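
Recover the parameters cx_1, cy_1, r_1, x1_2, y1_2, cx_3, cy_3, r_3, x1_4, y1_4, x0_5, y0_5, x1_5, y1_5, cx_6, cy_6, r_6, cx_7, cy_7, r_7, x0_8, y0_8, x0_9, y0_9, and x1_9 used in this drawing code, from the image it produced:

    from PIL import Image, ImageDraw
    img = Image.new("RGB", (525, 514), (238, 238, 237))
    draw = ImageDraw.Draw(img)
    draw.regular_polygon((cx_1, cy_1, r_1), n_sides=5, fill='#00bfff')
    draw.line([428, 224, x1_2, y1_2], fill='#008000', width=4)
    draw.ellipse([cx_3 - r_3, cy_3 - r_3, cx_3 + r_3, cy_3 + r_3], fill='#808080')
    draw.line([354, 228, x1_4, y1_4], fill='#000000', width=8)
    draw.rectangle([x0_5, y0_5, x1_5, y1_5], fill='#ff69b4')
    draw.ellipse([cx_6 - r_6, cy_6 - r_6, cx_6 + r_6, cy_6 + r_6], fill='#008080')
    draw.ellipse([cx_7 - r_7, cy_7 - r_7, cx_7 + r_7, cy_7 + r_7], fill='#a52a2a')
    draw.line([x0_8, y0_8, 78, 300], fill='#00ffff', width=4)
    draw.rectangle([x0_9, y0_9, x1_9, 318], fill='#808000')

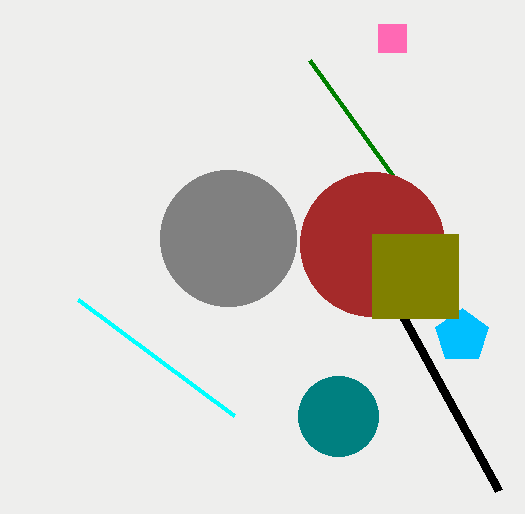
cx_1 = 462
cy_1 = 336
r_1 = 28
x1_2 = 310
y1_2 = 60
cx_3 = 228
cy_3 = 238
r_3 = 68
x1_4 = 498
y1_4 = 490
x0_5 = 378
y0_5 = 24
x1_5 = 406
y1_5 = 52
cx_6 = 338
cy_6 = 416
r_6 = 40
cx_7 = 372
cy_7 = 244
r_7 = 72
x0_8 = 234
y0_8 = 416
x0_9 = 372
y0_9 = 234
x1_9 = 458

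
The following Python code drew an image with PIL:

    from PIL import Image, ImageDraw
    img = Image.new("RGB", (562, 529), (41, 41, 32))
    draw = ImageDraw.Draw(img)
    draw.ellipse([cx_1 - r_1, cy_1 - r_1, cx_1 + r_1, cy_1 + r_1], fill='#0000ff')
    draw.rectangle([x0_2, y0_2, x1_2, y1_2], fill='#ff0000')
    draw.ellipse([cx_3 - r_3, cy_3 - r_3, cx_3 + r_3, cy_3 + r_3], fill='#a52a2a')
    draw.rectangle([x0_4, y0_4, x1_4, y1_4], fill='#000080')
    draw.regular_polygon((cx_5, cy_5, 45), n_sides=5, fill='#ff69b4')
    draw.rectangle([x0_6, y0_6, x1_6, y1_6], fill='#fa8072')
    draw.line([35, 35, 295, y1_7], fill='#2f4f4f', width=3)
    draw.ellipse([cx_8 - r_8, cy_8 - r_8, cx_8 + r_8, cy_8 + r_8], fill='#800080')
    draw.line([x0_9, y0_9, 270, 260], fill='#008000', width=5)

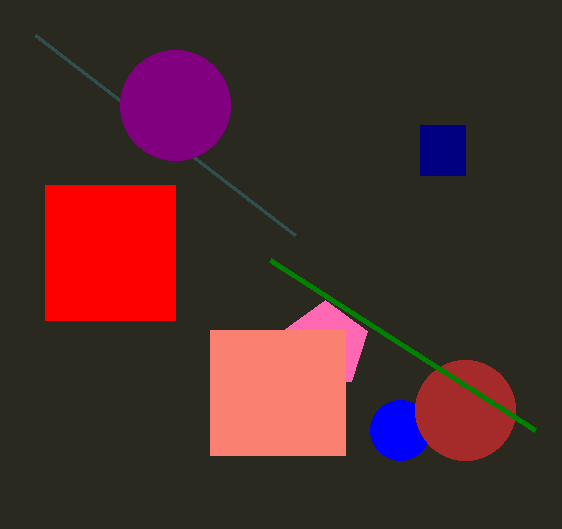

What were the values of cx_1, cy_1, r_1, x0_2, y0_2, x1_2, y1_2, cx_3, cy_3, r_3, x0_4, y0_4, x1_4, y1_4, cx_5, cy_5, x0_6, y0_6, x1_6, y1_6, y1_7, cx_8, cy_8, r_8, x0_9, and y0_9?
cx_1 = 400, cy_1 = 430, r_1 = 30, x0_2 = 45, y0_2 = 185, x1_2 = 175, y1_2 = 320, cx_3 = 465, cy_3 = 410, r_3 = 50, x0_4 = 420, y0_4 = 125, x1_4 = 465, y1_4 = 175, cx_5 = 325, cy_5 = 345, x0_6 = 210, y0_6 = 330, x1_6 = 345, y1_6 = 455, y1_7 = 235, cx_8 = 175, cy_8 = 105, r_8 = 55, x0_9 = 535, y0_9 = 430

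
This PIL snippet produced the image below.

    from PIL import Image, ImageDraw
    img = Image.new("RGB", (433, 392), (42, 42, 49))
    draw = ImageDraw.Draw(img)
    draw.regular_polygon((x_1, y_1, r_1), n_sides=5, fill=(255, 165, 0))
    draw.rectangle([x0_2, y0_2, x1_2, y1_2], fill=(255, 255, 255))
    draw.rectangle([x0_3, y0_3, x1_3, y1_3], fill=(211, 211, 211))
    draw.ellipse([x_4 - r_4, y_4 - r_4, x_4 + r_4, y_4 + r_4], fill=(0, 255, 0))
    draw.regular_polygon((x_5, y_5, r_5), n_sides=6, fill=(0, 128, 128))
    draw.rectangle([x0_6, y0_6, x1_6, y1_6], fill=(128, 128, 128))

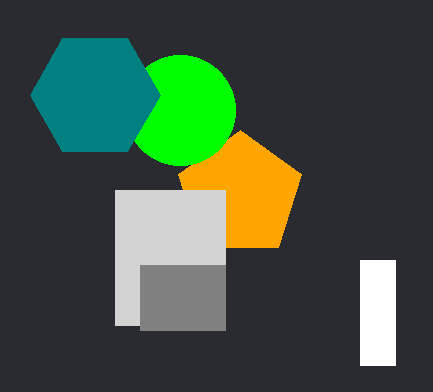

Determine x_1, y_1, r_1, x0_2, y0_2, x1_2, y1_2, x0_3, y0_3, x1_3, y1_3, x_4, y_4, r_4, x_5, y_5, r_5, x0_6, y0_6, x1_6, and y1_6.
x_1 = 240; y_1 = 195; r_1 = 65; x0_2 = 360; y0_2 = 260; x1_2 = 395; y1_2 = 365; x0_3 = 115; y0_3 = 190; x1_3 = 225; y1_3 = 325; x_4 = 180; y_4 = 110; r_4 = 55; x_5 = 95; y_5 = 95; r_5 = 65; x0_6 = 140; y0_6 = 265; x1_6 = 225; y1_6 = 330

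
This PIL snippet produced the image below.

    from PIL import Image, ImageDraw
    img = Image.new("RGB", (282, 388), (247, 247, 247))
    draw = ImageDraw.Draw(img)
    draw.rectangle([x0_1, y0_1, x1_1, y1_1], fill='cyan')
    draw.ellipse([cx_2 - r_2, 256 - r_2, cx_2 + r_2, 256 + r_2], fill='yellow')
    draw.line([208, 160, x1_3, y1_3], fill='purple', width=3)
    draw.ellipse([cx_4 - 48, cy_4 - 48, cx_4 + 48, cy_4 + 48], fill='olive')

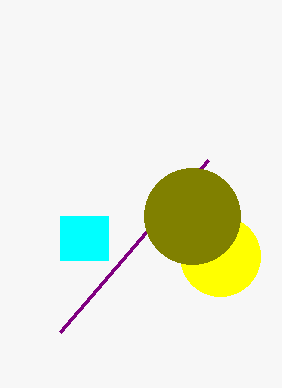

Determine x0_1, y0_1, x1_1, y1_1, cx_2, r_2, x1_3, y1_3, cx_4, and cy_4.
x0_1 = 60, y0_1 = 216, x1_1 = 108, y1_1 = 260, cx_2 = 220, r_2 = 40, x1_3 = 60, y1_3 = 332, cx_4 = 192, cy_4 = 216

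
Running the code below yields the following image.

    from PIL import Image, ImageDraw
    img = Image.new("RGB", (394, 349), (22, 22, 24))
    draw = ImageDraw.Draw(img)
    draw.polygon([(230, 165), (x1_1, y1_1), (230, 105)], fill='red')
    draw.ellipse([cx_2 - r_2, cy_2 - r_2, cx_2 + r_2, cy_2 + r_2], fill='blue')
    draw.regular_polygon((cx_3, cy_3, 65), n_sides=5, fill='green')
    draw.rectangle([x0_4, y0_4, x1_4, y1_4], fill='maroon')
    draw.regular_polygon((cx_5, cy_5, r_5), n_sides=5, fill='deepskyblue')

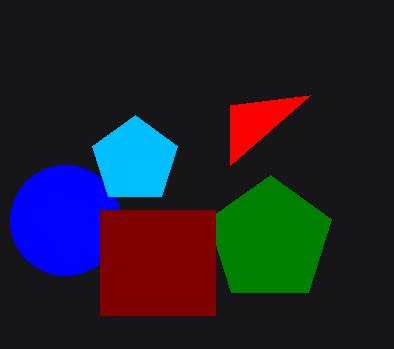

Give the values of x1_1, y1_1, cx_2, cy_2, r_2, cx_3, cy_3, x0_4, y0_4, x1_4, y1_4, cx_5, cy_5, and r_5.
x1_1 = 310, y1_1 = 95, cx_2 = 65, cy_2 = 220, r_2 = 55, cx_3 = 270, cy_3 = 240, x0_4 = 100, y0_4 = 210, x1_4 = 215, y1_4 = 315, cx_5 = 135, cy_5 = 160, r_5 = 45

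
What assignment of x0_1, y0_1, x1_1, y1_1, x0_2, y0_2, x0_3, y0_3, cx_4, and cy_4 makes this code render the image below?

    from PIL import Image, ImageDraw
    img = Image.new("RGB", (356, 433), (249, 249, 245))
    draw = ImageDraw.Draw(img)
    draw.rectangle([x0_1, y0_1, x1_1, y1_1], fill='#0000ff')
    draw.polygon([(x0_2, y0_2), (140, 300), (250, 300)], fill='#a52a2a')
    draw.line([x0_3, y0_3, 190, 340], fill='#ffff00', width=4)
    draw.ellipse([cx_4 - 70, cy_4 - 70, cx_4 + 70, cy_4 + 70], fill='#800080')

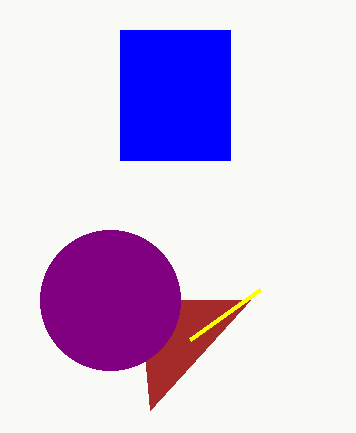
x0_1 = 120
y0_1 = 30
x1_1 = 230
y1_1 = 160
x0_2 = 150
y0_2 = 410
x0_3 = 260
y0_3 = 290
cx_4 = 110
cy_4 = 300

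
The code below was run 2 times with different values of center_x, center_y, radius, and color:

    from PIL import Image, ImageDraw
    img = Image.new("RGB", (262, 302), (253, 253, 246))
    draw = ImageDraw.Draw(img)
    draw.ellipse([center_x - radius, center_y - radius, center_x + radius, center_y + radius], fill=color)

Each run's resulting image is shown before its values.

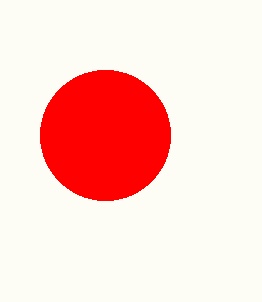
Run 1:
center_x = 105
center_y = 135
radius = 65
color = 'red'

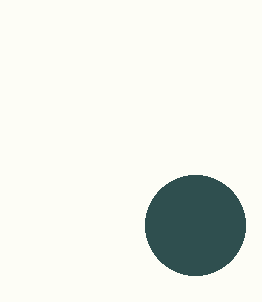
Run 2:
center_x = 195
center_y = 225
radius = 50
color = 'darkslategray'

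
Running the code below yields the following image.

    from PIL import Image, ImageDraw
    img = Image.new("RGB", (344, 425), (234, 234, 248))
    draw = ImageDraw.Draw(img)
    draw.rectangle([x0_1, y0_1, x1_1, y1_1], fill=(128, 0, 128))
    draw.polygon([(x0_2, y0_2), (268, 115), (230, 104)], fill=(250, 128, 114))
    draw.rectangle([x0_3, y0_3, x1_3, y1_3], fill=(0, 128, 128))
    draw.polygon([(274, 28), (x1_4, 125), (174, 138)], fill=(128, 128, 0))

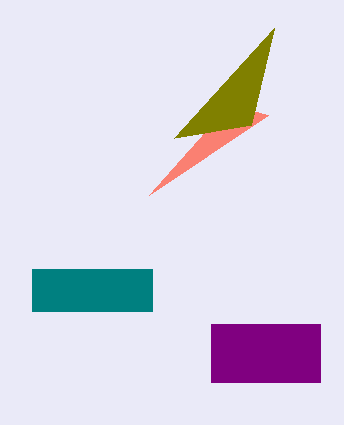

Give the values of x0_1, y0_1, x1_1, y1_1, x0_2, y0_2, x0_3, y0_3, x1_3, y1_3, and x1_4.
x0_1 = 211, y0_1 = 324, x1_1 = 320, y1_1 = 382, x0_2 = 149, y0_2 = 195, x0_3 = 32, y0_3 = 269, x1_3 = 152, y1_3 = 311, x1_4 = 251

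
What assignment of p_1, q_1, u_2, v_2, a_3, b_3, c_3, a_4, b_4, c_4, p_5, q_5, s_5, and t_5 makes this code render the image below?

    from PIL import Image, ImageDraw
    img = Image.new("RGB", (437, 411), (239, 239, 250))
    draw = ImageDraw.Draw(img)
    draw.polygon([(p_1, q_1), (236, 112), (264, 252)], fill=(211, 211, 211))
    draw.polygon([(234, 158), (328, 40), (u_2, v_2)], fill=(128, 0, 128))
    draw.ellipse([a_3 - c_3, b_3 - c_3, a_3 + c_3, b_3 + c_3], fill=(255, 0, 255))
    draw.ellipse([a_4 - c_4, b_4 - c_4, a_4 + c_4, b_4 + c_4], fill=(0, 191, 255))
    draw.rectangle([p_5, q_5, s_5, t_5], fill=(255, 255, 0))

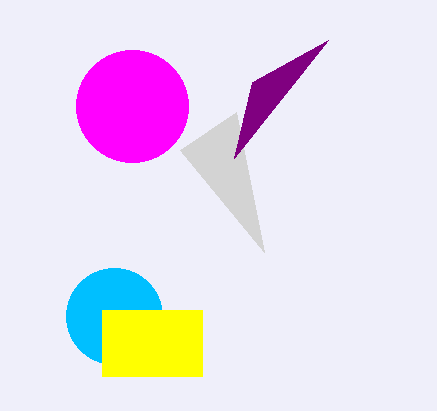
p_1 = 180
q_1 = 150
u_2 = 252
v_2 = 82
a_3 = 132
b_3 = 106
c_3 = 56
a_4 = 114
b_4 = 316
c_4 = 48
p_5 = 102
q_5 = 310
s_5 = 202
t_5 = 376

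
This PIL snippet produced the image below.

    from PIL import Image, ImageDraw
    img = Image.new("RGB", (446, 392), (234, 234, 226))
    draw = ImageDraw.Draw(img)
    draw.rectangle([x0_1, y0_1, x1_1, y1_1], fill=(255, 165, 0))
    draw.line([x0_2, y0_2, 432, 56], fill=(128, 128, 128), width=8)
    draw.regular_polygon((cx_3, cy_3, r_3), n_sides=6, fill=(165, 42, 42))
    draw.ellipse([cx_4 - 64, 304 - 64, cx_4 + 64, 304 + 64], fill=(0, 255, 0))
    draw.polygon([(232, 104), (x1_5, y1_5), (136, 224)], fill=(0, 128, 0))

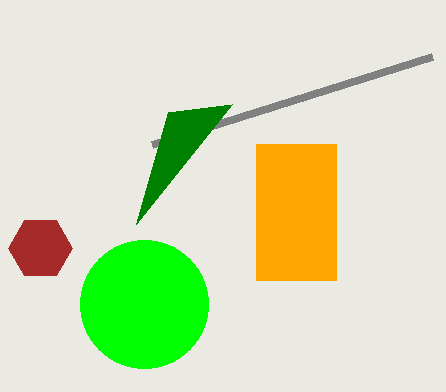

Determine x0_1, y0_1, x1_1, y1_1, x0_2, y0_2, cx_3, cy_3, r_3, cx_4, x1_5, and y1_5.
x0_1 = 256
y0_1 = 144
x1_1 = 336
y1_1 = 280
x0_2 = 152
y0_2 = 144
cx_3 = 40
cy_3 = 248
r_3 = 32
cx_4 = 144
x1_5 = 168
y1_5 = 112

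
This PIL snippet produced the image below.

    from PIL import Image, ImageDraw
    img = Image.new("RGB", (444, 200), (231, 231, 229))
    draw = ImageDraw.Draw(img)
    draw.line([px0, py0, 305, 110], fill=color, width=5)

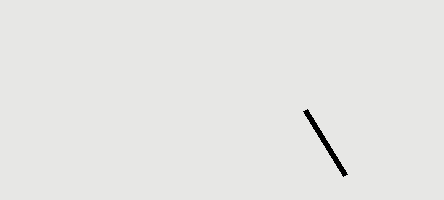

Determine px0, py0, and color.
px0 = 345
py0 = 175
color = 'black'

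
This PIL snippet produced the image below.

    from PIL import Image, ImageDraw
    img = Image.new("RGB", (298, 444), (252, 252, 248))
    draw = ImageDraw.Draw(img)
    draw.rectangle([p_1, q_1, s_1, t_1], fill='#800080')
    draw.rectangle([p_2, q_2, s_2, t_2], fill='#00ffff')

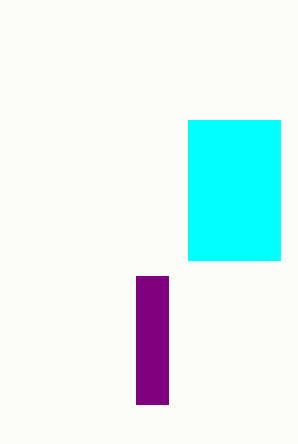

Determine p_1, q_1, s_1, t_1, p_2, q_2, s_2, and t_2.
p_1 = 136, q_1 = 276, s_1 = 168, t_1 = 404, p_2 = 188, q_2 = 120, s_2 = 280, t_2 = 260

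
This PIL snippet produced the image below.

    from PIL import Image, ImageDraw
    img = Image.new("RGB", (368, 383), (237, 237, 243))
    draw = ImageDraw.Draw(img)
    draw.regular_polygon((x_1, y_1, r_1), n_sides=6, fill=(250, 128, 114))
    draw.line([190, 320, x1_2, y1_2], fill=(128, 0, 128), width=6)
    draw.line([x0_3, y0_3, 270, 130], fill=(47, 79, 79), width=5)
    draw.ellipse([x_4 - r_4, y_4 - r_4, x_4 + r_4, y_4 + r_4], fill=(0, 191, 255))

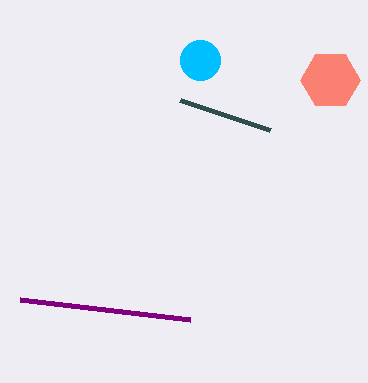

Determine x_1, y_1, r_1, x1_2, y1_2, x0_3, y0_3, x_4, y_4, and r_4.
x_1 = 330; y_1 = 80; r_1 = 30; x1_2 = 20; y1_2 = 300; x0_3 = 180; y0_3 = 100; x_4 = 200; y_4 = 60; r_4 = 20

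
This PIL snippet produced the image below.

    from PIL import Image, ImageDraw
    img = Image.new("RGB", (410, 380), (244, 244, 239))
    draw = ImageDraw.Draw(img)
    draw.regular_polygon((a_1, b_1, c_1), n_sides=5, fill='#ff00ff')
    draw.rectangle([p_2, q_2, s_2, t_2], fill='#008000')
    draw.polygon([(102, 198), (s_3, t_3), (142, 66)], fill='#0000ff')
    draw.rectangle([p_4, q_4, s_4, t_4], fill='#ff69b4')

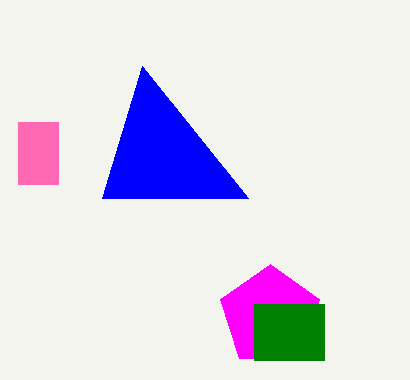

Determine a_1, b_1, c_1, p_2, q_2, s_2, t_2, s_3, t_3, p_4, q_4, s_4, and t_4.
a_1 = 270; b_1 = 316; c_1 = 52; p_2 = 254; q_2 = 304; s_2 = 324; t_2 = 360; s_3 = 248; t_3 = 198; p_4 = 18; q_4 = 122; s_4 = 58; t_4 = 184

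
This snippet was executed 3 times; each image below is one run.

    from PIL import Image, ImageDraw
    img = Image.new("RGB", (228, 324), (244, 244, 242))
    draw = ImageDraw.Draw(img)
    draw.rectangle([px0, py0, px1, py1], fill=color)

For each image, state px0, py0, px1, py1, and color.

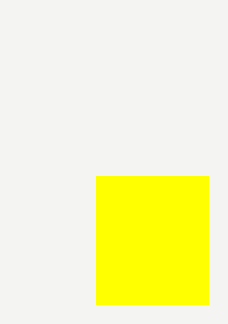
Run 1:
px0 = 96
py0 = 176
px1 = 208
py1 = 304
color = 'yellow'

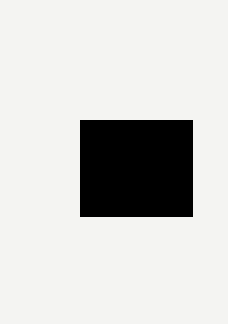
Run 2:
px0 = 80
py0 = 120
px1 = 192
py1 = 216
color = 'black'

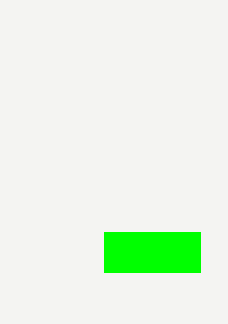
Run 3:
px0 = 104
py0 = 232
px1 = 200
py1 = 272
color = 'lime'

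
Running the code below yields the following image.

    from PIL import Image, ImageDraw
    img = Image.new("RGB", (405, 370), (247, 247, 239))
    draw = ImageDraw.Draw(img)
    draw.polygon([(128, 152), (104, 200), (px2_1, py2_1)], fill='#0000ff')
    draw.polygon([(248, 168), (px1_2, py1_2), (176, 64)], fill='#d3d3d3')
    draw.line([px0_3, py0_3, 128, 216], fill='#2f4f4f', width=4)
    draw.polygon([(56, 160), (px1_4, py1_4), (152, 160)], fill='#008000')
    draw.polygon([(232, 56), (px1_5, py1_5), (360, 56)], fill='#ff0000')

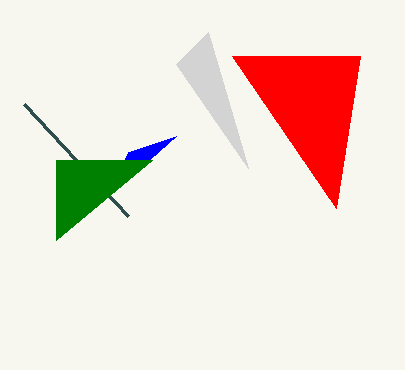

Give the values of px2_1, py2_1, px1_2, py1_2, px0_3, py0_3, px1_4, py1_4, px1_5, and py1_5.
px2_1 = 176; py2_1 = 136; px1_2 = 208; py1_2 = 32; px0_3 = 24; py0_3 = 104; px1_4 = 56; py1_4 = 240; px1_5 = 336; py1_5 = 208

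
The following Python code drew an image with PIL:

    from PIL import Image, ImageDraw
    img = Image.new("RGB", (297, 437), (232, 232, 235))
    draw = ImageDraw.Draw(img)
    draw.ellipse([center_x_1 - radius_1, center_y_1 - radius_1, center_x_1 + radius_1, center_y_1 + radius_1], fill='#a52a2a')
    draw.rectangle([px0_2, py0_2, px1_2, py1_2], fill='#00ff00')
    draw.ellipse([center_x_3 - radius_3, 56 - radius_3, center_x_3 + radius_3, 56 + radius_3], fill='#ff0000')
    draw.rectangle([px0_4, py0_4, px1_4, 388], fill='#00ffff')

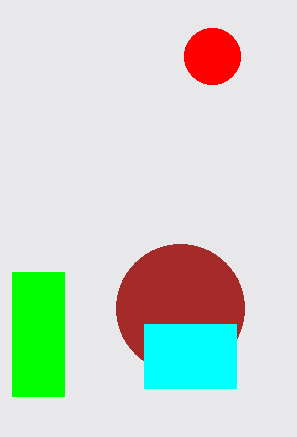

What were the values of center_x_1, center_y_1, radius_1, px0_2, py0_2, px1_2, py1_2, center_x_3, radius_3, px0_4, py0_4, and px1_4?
center_x_1 = 180; center_y_1 = 308; radius_1 = 64; px0_2 = 12; py0_2 = 272; px1_2 = 64; py1_2 = 396; center_x_3 = 212; radius_3 = 28; px0_4 = 144; py0_4 = 324; px1_4 = 236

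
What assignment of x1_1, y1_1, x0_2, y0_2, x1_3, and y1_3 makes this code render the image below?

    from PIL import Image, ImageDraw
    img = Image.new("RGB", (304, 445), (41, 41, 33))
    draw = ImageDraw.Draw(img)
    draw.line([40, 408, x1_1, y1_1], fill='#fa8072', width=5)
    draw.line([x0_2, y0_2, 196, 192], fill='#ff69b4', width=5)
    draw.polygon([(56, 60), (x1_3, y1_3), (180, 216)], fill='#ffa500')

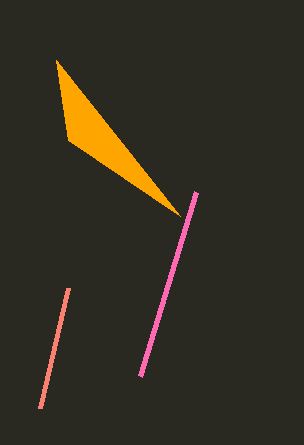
x1_1 = 68
y1_1 = 288
x0_2 = 140
y0_2 = 376
x1_3 = 68
y1_3 = 140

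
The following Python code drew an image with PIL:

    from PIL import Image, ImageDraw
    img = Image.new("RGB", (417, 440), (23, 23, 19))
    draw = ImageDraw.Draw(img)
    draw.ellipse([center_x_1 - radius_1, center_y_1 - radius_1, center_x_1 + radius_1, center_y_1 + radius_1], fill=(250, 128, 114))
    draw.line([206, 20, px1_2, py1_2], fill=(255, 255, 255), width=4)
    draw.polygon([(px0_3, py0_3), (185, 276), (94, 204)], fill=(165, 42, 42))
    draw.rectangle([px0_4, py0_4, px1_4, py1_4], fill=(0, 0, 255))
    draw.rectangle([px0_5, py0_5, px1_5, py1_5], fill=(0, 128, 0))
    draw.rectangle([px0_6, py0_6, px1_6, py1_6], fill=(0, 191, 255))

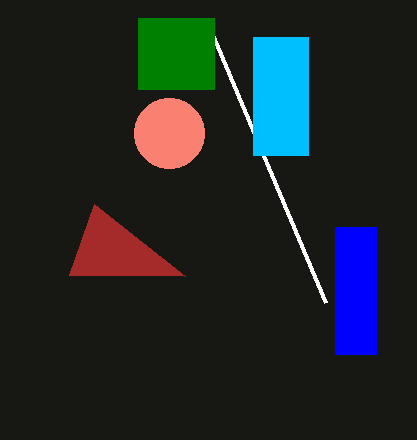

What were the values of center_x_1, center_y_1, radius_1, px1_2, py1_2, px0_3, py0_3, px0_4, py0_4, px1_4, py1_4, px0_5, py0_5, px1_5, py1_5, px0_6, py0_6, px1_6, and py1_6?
center_x_1 = 169; center_y_1 = 133; radius_1 = 35; px1_2 = 325; py1_2 = 302; px0_3 = 69; py0_3 = 275; px0_4 = 335; py0_4 = 227; px1_4 = 376; py1_4 = 354; px0_5 = 138; py0_5 = 18; px1_5 = 214; py1_5 = 89; px0_6 = 253; py0_6 = 37; px1_6 = 308; py1_6 = 155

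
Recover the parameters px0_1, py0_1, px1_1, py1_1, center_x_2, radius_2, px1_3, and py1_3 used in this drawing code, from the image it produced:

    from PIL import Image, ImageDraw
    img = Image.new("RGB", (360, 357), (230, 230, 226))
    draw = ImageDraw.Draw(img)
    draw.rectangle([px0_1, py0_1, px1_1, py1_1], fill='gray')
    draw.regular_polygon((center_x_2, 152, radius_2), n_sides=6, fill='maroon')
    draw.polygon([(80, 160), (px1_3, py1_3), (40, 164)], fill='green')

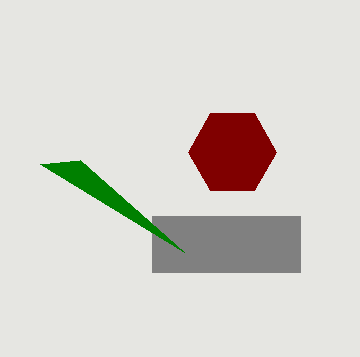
px0_1 = 152, py0_1 = 216, px1_1 = 300, py1_1 = 272, center_x_2 = 232, radius_2 = 44, px1_3 = 184, py1_3 = 252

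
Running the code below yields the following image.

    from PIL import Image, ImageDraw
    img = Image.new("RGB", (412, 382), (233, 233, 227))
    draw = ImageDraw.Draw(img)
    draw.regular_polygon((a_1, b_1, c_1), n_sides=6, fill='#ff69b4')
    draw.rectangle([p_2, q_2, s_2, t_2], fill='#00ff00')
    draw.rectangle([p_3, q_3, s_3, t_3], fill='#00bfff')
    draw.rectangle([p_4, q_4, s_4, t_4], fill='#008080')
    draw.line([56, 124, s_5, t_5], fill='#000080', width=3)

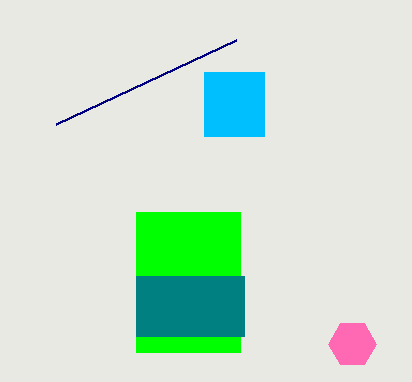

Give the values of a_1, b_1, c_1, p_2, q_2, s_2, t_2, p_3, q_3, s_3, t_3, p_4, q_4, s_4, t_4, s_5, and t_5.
a_1 = 352, b_1 = 344, c_1 = 24, p_2 = 136, q_2 = 212, s_2 = 240, t_2 = 352, p_3 = 204, q_3 = 72, s_3 = 264, t_3 = 136, p_4 = 136, q_4 = 276, s_4 = 244, t_4 = 336, s_5 = 236, t_5 = 40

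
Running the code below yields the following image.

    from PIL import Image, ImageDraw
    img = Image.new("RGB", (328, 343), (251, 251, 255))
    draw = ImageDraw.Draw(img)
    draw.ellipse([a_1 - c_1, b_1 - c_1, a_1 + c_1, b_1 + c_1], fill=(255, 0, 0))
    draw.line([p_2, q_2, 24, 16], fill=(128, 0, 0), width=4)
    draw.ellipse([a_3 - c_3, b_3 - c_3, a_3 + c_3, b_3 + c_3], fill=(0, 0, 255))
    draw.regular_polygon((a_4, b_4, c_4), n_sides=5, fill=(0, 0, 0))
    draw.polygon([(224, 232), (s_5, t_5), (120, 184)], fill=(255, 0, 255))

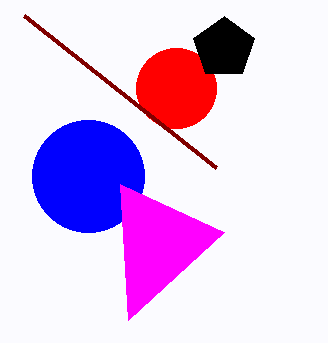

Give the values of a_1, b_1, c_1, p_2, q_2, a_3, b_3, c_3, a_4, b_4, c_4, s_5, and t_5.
a_1 = 176, b_1 = 88, c_1 = 40, p_2 = 216, q_2 = 168, a_3 = 88, b_3 = 176, c_3 = 56, a_4 = 224, b_4 = 48, c_4 = 32, s_5 = 128, t_5 = 320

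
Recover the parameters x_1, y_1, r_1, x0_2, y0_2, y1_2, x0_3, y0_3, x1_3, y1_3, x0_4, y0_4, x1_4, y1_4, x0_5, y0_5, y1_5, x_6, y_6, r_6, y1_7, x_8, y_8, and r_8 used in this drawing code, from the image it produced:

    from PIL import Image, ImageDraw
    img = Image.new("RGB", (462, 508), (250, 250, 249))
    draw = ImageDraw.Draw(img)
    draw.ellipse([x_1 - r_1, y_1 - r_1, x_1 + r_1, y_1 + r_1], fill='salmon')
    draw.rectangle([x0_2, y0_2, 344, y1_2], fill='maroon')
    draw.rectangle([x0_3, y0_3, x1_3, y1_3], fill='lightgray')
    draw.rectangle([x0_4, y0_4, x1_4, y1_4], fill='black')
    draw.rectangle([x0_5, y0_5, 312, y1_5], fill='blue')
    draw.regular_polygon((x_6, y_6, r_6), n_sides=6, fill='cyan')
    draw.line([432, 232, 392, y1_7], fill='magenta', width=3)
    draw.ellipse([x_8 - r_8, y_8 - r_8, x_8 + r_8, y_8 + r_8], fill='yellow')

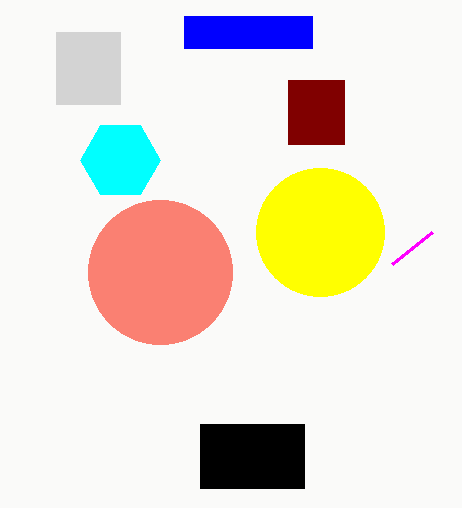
x_1 = 160
y_1 = 272
r_1 = 72
x0_2 = 288
y0_2 = 80
y1_2 = 144
x0_3 = 56
y0_3 = 32
x1_3 = 120
y1_3 = 104
x0_4 = 200
y0_4 = 424
x1_4 = 304
y1_4 = 488
x0_5 = 184
y0_5 = 16
y1_5 = 48
x_6 = 120
y_6 = 160
r_6 = 40
y1_7 = 264
x_8 = 320
y_8 = 232
r_8 = 64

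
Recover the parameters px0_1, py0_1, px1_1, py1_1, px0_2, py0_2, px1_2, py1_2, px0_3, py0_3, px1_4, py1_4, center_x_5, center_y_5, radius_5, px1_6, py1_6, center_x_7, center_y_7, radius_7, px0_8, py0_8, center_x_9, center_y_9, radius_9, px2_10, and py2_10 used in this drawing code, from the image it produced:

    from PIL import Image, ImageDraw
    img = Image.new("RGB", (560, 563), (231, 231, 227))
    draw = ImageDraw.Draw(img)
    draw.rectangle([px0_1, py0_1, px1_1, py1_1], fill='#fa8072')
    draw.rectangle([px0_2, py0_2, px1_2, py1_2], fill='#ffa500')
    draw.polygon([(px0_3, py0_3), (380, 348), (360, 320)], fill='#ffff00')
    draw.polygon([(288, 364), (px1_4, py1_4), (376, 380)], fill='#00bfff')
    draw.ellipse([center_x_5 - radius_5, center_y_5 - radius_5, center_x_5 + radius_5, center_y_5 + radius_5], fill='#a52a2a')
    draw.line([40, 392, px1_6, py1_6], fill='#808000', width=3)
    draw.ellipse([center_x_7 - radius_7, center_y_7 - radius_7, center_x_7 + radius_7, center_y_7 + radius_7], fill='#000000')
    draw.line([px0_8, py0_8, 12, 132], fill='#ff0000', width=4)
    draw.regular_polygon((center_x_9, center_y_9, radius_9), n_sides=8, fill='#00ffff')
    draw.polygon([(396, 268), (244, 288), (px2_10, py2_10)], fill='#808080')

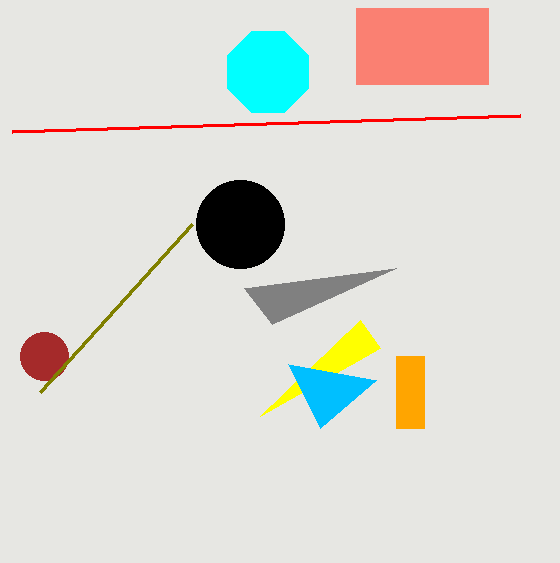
px0_1 = 356; py0_1 = 8; px1_1 = 488; py1_1 = 84; px0_2 = 396; py0_2 = 356; px1_2 = 424; py1_2 = 428; px0_3 = 260; py0_3 = 416; px1_4 = 320; py1_4 = 428; center_x_5 = 44; center_y_5 = 356; radius_5 = 24; px1_6 = 192; py1_6 = 224; center_x_7 = 240; center_y_7 = 224; radius_7 = 44; px0_8 = 520; py0_8 = 116; center_x_9 = 268; center_y_9 = 72; radius_9 = 44; px2_10 = 272; py2_10 = 324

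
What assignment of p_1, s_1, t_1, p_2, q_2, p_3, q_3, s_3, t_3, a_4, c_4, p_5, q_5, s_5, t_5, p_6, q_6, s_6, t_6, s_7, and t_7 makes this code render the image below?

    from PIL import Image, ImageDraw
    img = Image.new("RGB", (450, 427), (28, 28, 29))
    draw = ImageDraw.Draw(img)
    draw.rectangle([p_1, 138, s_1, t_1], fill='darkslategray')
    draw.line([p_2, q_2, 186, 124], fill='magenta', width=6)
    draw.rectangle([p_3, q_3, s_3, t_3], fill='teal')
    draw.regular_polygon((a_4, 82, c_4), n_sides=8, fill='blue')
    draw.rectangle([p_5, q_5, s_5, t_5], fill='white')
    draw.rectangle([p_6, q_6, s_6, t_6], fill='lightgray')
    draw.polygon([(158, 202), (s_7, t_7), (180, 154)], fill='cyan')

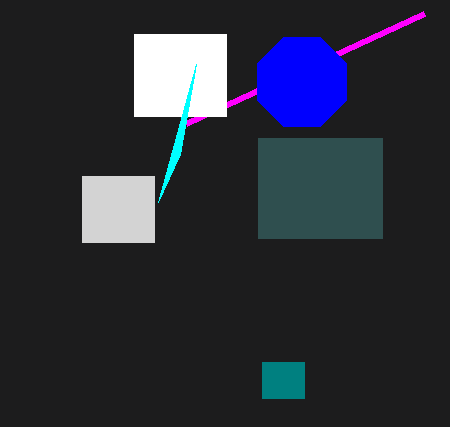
p_1 = 258
s_1 = 382
t_1 = 238
p_2 = 424
q_2 = 14
p_3 = 262
q_3 = 362
s_3 = 304
t_3 = 398
a_4 = 302
c_4 = 48
p_5 = 134
q_5 = 34
s_5 = 226
t_5 = 116
p_6 = 82
q_6 = 176
s_6 = 154
t_6 = 242
s_7 = 196
t_7 = 64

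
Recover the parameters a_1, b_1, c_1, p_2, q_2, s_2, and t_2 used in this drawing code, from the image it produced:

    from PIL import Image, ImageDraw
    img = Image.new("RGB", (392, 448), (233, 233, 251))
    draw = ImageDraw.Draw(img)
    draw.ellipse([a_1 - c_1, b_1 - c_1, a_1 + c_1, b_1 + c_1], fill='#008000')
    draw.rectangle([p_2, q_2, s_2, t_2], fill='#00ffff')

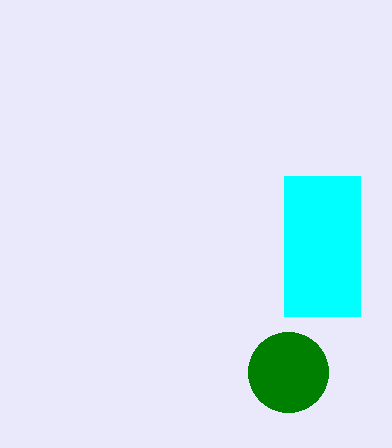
a_1 = 288, b_1 = 372, c_1 = 40, p_2 = 284, q_2 = 176, s_2 = 360, t_2 = 316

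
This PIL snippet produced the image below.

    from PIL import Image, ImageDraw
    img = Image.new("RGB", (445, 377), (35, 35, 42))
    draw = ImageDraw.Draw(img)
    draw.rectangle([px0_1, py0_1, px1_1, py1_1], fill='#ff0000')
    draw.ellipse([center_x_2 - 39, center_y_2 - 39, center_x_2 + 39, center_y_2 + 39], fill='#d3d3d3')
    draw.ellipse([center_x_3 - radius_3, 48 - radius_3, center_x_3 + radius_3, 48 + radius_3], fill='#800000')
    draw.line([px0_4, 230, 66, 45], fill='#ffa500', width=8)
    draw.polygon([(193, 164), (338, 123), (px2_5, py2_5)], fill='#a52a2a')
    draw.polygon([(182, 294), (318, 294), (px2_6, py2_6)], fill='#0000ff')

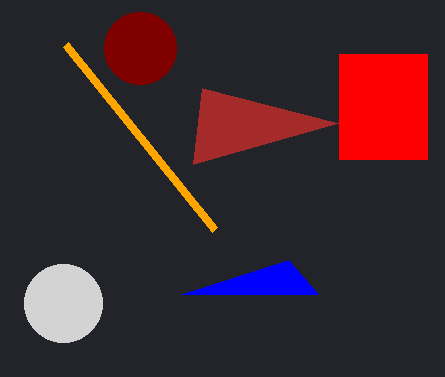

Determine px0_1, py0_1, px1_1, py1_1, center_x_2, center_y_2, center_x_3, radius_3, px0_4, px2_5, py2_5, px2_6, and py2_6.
px0_1 = 339
py0_1 = 54
px1_1 = 427
py1_1 = 159
center_x_2 = 63
center_y_2 = 303
center_x_3 = 140
radius_3 = 36
px0_4 = 215
px2_5 = 202
py2_5 = 88
px2_6 = 288
py2_6 = 260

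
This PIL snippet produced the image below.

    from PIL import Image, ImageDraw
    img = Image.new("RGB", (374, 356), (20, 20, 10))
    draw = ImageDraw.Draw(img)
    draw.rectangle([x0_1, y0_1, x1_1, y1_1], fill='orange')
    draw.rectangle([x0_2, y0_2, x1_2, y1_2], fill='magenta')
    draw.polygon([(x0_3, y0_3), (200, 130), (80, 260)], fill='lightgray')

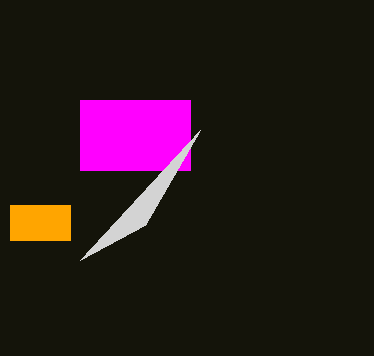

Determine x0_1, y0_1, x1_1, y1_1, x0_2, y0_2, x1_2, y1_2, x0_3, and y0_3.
x0_1 = 10
y0_1 = 205
x1_1 = 70
y1_1 = 240
x0_2 = 80
y0_2 = 100
x1_2 = 190
y1_2 = 170
x0_3 = 145
y0_3 = 225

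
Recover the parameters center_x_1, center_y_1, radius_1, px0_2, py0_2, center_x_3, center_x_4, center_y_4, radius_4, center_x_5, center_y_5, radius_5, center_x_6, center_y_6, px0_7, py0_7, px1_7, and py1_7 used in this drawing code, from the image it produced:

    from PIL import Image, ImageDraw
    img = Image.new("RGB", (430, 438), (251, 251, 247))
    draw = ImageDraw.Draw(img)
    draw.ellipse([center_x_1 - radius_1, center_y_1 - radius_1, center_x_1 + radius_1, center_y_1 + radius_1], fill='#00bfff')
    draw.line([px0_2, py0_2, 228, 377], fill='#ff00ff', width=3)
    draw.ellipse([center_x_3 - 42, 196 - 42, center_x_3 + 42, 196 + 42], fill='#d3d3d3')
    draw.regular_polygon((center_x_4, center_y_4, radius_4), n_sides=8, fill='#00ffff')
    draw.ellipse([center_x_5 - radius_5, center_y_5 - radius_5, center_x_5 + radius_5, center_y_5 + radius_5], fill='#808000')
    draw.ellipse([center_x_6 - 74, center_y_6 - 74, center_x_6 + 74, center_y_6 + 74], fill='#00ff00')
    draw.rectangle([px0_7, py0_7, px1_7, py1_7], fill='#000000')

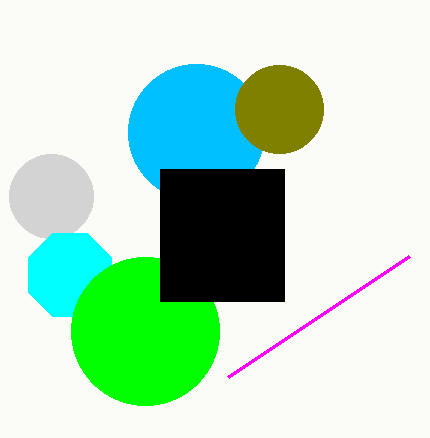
center_x_1 = 196, center_y_1 = 132, radius_1 = 68, px0_2 = 409, py0_2 = 256, center_x_3 = 51, center_x_4 = 70, center_y_4 = 275, radius_4 = 45, center_x_5 = 279, center_y_5 = 109, radius_5 = 44, center_x_6 = 145, center_y_6 = 331, px0_7 = 160, py0_7 = 169, px1_7 = 284, py1_7 = 301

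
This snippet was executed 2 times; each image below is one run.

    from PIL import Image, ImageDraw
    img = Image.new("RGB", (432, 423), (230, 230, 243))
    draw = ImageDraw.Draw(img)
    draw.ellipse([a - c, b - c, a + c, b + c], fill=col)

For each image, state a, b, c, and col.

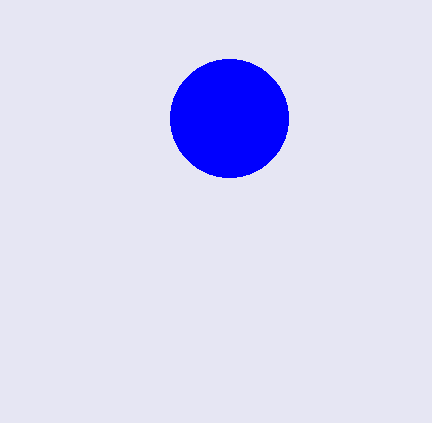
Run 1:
a = 229, b = 118, c = 59, col = 'blue'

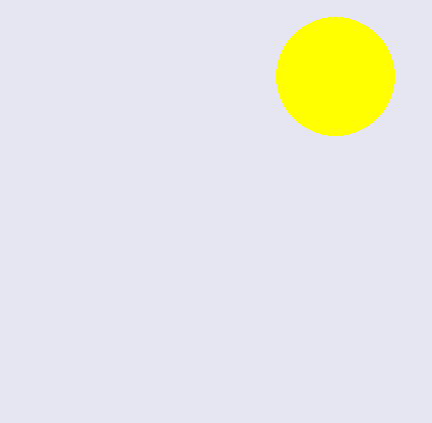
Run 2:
a = 335; b = 76; c = 59; col = 'yellow'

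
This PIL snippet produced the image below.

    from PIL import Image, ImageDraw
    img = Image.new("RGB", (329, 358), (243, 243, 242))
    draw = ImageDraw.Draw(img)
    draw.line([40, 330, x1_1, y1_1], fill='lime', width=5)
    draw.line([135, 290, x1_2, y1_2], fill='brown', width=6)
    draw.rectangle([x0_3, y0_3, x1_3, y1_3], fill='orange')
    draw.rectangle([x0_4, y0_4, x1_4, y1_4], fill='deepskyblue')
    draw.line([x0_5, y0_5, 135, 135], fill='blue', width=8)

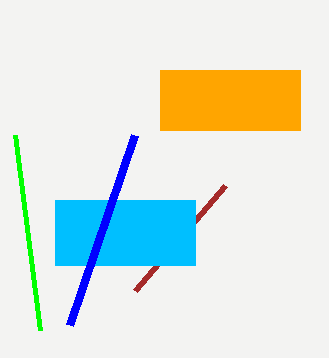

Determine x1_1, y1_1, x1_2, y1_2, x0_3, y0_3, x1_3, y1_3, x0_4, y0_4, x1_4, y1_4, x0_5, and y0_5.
x1_1 = 15; y1_1 = 135; x1_2 = 225; y1_2 = 185; x0_3 = 160; y0_3 = 70; x1_3 = 300; y1_3 = 130; x0_4 = 55; y0_4 = 200; x1_4 = 195; y1_4 = 265; x0_5 = 70; y0_5 = 325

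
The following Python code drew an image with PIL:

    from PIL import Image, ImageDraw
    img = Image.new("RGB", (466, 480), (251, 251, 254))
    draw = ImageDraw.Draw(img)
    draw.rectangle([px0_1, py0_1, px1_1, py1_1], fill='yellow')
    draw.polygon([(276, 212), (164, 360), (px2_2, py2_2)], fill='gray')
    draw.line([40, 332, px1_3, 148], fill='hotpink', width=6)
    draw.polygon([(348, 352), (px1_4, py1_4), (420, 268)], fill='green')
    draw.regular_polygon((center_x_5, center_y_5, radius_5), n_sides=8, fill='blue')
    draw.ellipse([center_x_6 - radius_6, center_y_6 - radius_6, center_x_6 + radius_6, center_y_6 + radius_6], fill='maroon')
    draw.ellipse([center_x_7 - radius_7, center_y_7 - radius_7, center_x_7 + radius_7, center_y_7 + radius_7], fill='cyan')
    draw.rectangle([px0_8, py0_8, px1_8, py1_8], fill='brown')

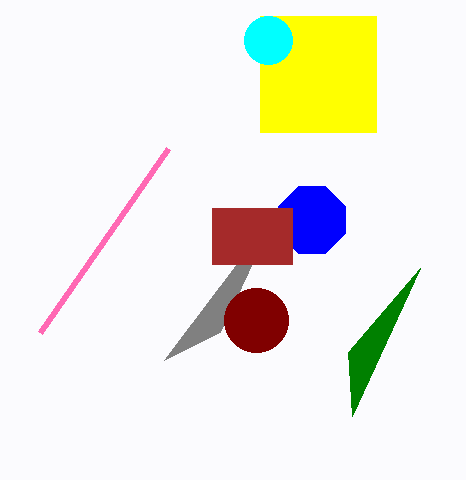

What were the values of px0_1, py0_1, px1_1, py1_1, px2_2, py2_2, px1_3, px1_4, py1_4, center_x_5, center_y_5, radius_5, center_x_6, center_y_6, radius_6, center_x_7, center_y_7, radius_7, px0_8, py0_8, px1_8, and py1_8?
px0_1 = 260
py0_1 = 16
px1_1 = 376
py1_1 = 132
px2_2 = 220
py2_2 = 332
px1_3 = 168
px1_4 = 352
py1_4 = 416
center_x_5 = 312
center_y_5 = 220
radius_5 = 36
center_x_6 = 256
center_y_6 = 320
radius_6 = 32
center_x_7 = 268
center_y_7 = 40
radius_7 = 24
px0_8 = 212
py0_8 = 208
px1_8 = 292
py1_8 = 264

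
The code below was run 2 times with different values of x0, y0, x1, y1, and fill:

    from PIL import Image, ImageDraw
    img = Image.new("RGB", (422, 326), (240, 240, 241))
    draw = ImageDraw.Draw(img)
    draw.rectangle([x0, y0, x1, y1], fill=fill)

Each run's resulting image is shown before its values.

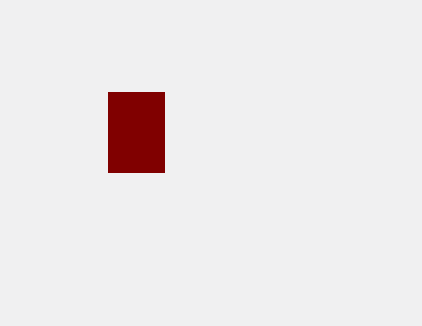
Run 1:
x0 = 108; y0 = 92; x1 = 164; y1 = 172; fill = 'maroon'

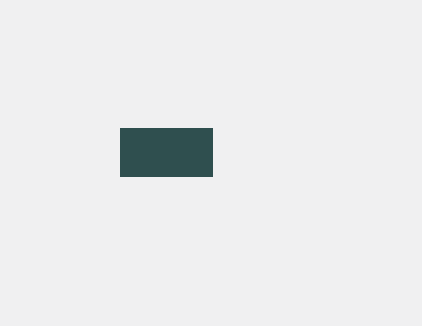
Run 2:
x0 = 120; y0 = 128; x1 = 212; y1 = 176; fill = 'darkslategray'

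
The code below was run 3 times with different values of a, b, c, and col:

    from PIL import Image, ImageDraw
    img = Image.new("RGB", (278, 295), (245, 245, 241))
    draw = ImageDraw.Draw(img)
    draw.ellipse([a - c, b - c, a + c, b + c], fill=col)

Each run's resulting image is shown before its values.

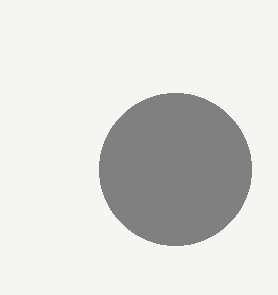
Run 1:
a = 175, b = 169, c = 76, col = 'gray'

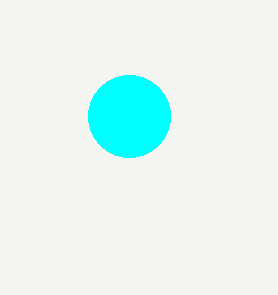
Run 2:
a = 129, b = 116, c = 41, col = 'cyan'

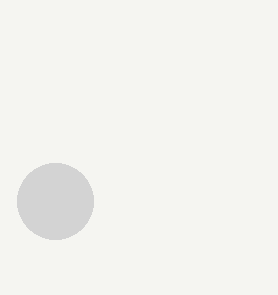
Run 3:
a = 55; b = 201; c = 38; col = 'lightgray'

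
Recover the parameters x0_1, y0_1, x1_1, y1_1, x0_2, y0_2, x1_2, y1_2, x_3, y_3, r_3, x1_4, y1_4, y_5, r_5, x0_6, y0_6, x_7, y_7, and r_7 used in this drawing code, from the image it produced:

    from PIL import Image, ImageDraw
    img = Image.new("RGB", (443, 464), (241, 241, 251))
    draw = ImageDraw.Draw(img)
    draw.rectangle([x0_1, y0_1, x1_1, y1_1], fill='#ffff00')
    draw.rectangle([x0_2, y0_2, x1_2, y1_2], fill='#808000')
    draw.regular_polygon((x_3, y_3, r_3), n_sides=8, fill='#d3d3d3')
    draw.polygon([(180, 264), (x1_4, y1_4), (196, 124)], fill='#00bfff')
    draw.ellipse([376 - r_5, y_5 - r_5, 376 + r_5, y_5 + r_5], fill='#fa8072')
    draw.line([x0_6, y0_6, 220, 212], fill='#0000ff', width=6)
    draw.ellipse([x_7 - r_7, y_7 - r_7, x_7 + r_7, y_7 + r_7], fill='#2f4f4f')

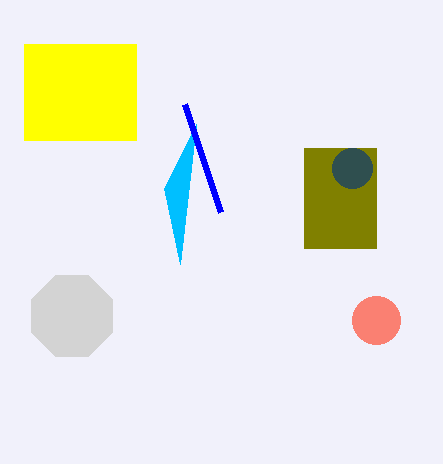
x0_1 = 24; y0_1 = 44; x1_1 = 136; y1_1 = 140; x0_2 = 304; y0_2 = 148; x1_2 = 376; y1_2 = 248; x_3 = 72; y_3 = 316; r_3 = 44; x1_4 = 164; y1_4 = 188; y_5 = 320; r_5 = 24; x0_6 = 184; y0_6 = 104; x_7 = 352; y_7 = 168; r_7 = 20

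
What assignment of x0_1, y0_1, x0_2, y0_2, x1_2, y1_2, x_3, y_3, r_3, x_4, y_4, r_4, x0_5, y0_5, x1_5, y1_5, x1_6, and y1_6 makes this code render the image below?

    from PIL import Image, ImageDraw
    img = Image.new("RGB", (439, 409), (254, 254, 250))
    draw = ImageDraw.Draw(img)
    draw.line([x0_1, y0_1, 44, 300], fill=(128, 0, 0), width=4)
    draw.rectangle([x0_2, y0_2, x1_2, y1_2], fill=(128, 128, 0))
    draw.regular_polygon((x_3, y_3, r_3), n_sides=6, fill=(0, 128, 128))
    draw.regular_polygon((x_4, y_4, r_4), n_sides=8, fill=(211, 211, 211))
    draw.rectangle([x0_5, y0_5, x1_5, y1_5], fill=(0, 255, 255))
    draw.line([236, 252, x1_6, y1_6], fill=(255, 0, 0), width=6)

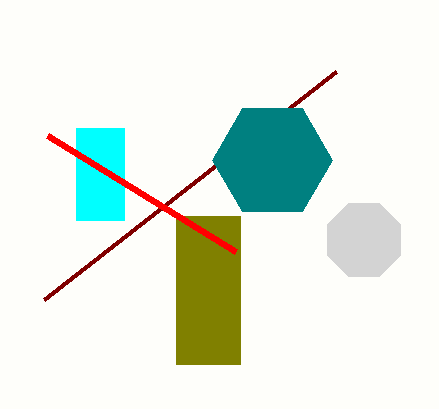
x0_1 = 336, y0_1 = 72, x0_2 = 176, y0_2 = 216, x1_2 = 240, y1_2 = 364, x_3 = 272, y_3 = 160, r_3 = 60, x_4 = 364, y_4 = 240, r_4 = 40, x0_5 = 76, y0_5 = 128, x1_5 = 124, y1_5 = 220, x1_6 = 48, y1_6 = 136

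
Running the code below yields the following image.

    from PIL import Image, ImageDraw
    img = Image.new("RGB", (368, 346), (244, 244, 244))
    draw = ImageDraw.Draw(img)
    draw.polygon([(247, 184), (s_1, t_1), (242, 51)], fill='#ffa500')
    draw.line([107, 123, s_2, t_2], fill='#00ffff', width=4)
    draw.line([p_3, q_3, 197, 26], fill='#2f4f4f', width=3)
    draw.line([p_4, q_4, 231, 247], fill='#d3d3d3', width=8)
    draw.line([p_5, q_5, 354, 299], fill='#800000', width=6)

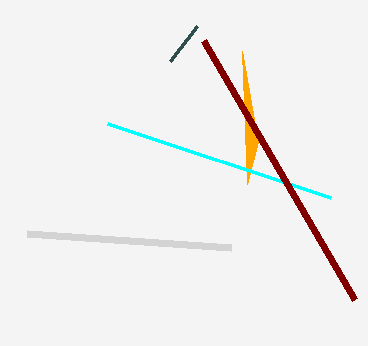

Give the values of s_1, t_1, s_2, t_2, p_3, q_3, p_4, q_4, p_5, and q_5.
s_1 = 258; t_1 = 142; s_2 = 330; t_2 = 197; p_3 = 170; q_3 = 61; p_4 = 27; q_4 = 233; p_5 = 203; q_5 = 40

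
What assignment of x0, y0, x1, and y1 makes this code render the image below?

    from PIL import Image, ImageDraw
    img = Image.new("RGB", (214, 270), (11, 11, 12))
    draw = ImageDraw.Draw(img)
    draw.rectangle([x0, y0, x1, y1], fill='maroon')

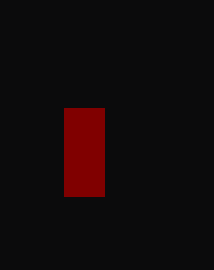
x0 = 64, y0 = 108, x1 = 104, y1 = 196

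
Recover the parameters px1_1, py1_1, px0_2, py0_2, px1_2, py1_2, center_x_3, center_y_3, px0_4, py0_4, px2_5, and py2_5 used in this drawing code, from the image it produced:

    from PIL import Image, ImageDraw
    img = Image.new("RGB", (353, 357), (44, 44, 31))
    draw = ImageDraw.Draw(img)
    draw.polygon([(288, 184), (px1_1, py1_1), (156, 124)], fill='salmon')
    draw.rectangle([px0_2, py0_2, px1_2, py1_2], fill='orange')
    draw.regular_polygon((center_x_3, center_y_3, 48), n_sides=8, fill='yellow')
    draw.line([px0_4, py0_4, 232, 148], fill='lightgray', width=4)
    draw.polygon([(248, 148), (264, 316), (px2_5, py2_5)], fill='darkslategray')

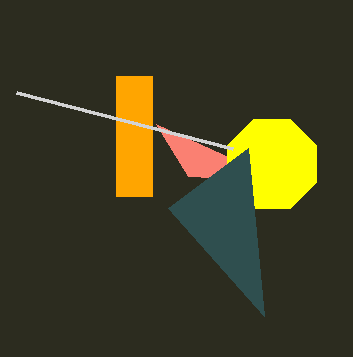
px1_1 = 188
py1_1 = 176
px0_2 = 116
py0_2 = 76
px1_2 = 152
py1_2 = 196
center_x_3 = 272
center_y_3 = 164
px0_4 = 16
py0_4 = 92
px2_5 = 168
py2_5 = 208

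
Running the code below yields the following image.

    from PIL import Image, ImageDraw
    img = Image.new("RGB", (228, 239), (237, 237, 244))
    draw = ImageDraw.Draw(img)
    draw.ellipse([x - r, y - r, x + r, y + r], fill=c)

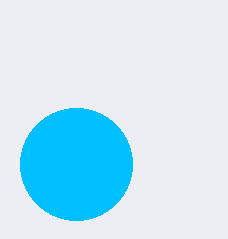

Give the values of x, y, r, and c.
x = 76
y = 164
r = 56
c = 'deepskyblue'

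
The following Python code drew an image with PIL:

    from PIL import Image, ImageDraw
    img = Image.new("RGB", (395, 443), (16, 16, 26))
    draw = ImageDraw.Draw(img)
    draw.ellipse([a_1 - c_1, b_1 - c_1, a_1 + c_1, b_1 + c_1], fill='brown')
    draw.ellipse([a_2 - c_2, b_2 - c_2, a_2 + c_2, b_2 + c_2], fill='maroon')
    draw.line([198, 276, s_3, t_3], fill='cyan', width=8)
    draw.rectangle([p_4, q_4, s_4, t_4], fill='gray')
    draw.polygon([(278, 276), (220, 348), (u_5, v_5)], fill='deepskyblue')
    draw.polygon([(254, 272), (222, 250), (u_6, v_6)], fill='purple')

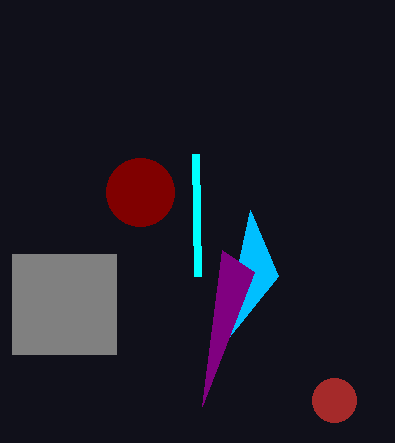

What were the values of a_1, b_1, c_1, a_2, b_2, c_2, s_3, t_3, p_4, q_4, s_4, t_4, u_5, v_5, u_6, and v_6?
a_1 = 334, b_1 = 400, c_1 = 22, a_2 = 140, b_2 = 192, c_2 = 34, s_3 = 196, t_3 = 154, p_4 = 12, q_4 = 254, s_4 = 116, t_4 = 354, u_5 = 250, v_5 = 210, u_6 = 202, v_6 = 406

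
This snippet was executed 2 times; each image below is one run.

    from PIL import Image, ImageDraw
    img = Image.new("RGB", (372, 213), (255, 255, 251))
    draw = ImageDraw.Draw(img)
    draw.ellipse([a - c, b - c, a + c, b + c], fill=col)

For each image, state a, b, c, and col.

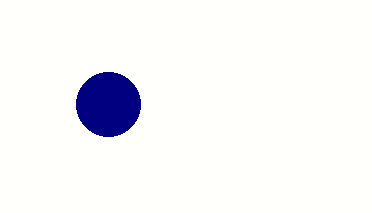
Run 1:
a = 108
b = 104
c = 32
col = 'navy'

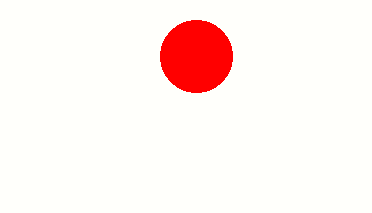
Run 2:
a = 196, b = 56, c = 36, col = 'red'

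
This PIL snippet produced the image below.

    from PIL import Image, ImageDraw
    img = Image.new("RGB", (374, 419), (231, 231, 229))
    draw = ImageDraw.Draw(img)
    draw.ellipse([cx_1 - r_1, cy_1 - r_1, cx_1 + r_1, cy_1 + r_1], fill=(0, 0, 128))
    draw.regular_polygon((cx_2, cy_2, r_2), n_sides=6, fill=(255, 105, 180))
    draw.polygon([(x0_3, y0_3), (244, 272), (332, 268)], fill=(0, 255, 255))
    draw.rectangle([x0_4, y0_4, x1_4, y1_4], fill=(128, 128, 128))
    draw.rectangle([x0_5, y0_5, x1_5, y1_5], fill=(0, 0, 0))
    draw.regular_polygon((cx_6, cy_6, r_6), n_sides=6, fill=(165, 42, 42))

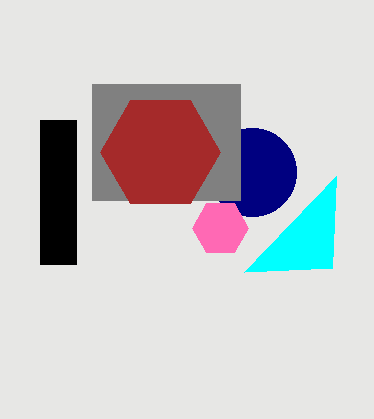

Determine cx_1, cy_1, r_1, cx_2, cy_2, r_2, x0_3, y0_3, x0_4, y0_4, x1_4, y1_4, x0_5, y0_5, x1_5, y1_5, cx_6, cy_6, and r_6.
cx_1 = 252
cy_1 = 172
r_1 = 44
cx_2 = 220
cy_2 = 228
r_2 = 28
x0_3 = 336
y0_3 = 176
x0_4 = 92
y0_4 = 84
x1_4 = 240
y1_4 = 200
x0_5 = 40
y0_5 = 120
x1_5 = 76
y1_5 = 264
cx_6 = 160
cy_6 = 152
r_6 = 60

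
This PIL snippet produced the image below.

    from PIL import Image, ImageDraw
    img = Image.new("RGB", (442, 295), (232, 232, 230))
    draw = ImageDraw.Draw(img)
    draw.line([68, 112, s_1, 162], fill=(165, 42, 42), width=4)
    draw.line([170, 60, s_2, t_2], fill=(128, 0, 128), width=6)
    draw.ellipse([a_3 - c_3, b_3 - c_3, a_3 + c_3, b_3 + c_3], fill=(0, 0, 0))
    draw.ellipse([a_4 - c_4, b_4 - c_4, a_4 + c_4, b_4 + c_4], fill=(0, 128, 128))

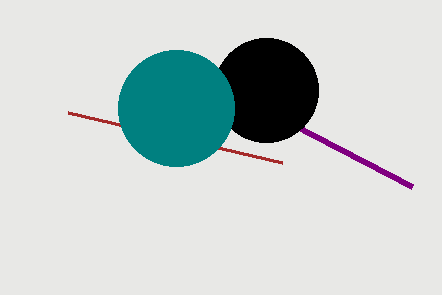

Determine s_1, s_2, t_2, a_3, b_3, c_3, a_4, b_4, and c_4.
s_1 = 282, s_2 = 412, t_2 = 186, a_3 = 266, b_3 = 90, c_3 = 52, a_4 = 176, b_4 = 108, c_4 = 58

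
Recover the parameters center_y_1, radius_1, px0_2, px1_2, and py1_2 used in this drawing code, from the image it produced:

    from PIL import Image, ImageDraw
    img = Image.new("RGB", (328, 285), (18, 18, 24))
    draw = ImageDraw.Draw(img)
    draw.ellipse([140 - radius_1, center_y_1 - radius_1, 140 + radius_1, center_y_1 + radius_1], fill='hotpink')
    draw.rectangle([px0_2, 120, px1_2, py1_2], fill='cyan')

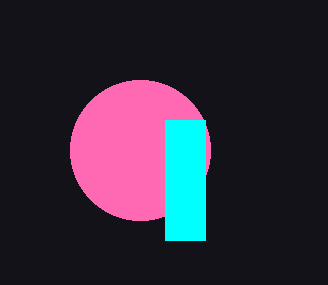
center_y_1 = 150
radius_1 = 70
px0_2 = 165
px1_2 = 205
py1_2 = 240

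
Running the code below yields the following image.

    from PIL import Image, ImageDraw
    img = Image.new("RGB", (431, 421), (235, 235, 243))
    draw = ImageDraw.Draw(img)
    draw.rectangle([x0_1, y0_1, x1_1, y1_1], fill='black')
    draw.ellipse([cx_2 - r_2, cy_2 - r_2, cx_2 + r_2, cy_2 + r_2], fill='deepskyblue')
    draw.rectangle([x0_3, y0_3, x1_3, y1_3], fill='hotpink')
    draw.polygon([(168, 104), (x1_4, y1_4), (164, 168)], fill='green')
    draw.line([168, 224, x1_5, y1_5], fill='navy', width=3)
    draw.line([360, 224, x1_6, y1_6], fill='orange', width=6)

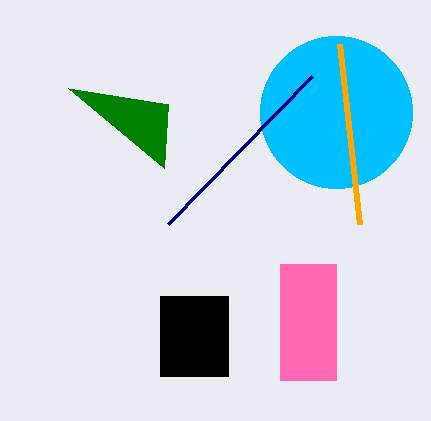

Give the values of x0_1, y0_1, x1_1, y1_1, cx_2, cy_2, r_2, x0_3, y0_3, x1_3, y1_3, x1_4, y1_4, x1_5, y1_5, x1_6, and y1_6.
x0_1 = 160, y0_1 = 296, x1_1 = 228, y1_1 = 376, cx_2 = 336, cy_2 = 112, r_2 = 76, x0_3 = 280, y0_3 = 264, x1_3 = 336, y1_3 = 380, x1_4 = 68, y1_4 = 88, x1_5 = 312, y1_5 = 76, x1_6 = 340, y1_6 = 44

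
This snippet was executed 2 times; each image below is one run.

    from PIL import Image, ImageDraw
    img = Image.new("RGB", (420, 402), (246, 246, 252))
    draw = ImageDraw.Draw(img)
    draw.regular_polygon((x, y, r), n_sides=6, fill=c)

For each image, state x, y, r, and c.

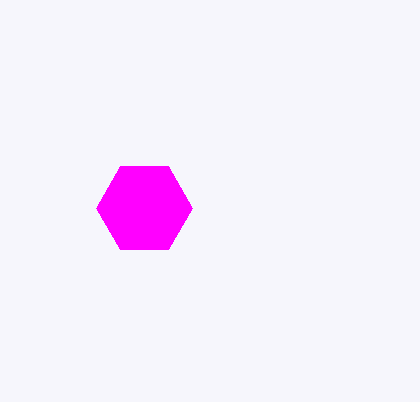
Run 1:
x = 144
y = 208
r = 48
c = 'magenta'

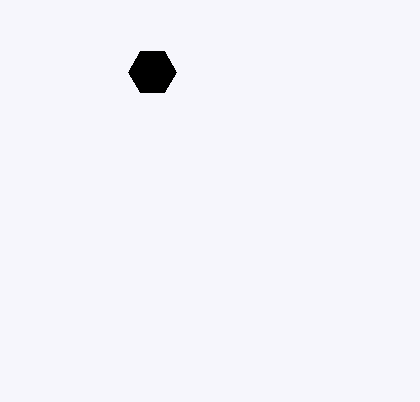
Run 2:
x = 152, y = 72, r = 24, c = 'black'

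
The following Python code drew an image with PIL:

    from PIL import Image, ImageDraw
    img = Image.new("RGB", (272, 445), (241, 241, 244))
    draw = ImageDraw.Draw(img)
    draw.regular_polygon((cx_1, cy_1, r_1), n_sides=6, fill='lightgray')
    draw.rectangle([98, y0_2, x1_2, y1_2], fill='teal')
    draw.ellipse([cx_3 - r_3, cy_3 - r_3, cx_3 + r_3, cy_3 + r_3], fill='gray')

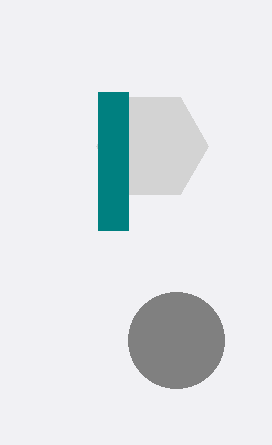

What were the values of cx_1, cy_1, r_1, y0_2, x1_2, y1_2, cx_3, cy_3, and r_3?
cx_1 = 152
cy_1 = 146
r_1 = 56
y0_2 = 92
x1_2 = 128
y1_2 = 230
cx_3 = 176
cy_3 = 340
r_3 = 48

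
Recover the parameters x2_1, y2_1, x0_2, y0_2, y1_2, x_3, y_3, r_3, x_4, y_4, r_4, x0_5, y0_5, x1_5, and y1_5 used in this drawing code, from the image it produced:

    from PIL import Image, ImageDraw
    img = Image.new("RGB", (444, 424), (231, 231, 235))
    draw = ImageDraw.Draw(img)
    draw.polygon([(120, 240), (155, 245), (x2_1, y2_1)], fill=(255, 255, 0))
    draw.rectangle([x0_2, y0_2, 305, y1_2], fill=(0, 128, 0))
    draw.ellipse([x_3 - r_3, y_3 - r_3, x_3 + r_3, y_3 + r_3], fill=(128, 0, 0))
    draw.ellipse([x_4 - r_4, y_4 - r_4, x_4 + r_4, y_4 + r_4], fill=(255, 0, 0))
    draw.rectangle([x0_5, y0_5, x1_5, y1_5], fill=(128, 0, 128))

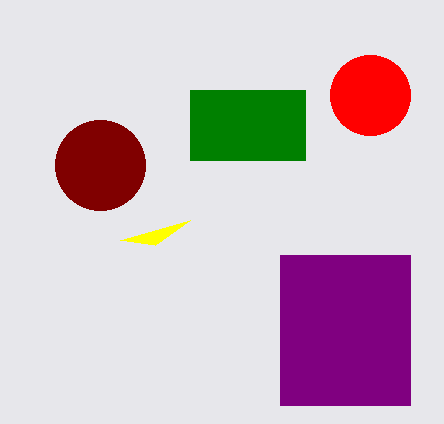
x2_1 = 190
y2_1 = 220
x0_2 = 190
y0_2 = 90
y1_2 = 160
x_3 = 100
y_3 = 165
r_3 = 45
x_4 = 370
y_4 = 95
r_4 = 40
x0_5 = 280
y0_5 = 255
x1_5 = 410
y1_5 = 405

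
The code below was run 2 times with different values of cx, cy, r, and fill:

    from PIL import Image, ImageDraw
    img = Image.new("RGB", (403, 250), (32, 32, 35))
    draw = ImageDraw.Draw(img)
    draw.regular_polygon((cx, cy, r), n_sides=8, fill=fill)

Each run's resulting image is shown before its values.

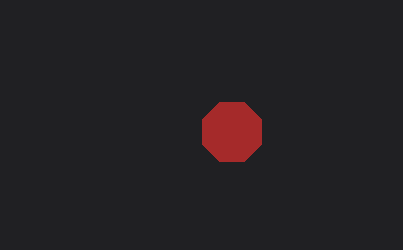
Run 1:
cx = 232; cy = 132; r = 32; fill = 'brown'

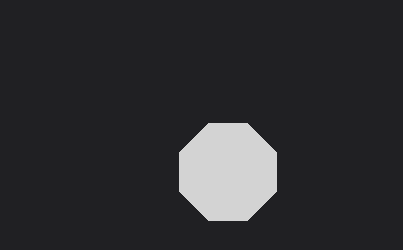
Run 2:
cx = 228, cy = 172, r = 52, fill = 'lightgray'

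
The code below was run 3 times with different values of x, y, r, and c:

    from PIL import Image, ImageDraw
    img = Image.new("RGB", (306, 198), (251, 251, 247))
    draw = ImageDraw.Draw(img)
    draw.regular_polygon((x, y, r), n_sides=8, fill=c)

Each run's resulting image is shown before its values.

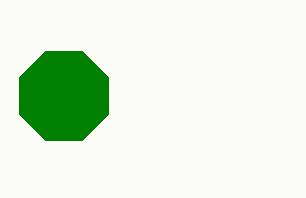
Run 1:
x = 64; y = 96; r = 48; c = 'green'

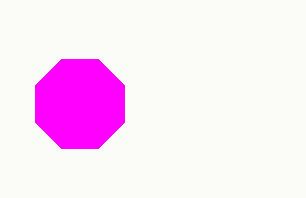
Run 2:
x = 80; y = 104; r = 48; c = 'magenta'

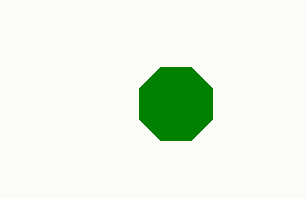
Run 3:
x = 176; y = 104; r = 40; c = 'green'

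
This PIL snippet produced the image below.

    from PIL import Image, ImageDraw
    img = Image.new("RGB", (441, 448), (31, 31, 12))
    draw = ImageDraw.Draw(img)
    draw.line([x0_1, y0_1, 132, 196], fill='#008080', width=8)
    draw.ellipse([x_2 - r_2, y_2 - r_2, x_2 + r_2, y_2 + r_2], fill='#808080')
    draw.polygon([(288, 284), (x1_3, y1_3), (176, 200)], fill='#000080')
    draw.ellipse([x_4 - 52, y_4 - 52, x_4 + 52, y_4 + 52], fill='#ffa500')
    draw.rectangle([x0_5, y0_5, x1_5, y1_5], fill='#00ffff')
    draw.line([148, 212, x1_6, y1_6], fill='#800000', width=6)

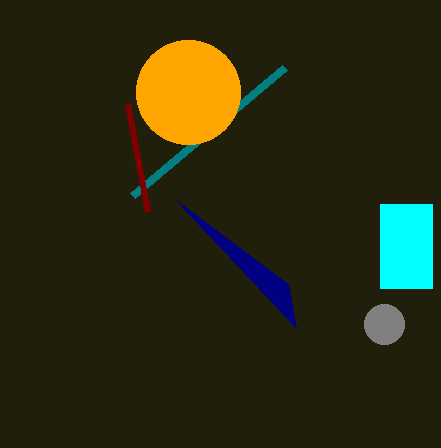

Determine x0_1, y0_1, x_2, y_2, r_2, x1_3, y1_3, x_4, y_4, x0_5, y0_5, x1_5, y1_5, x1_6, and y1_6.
x0_1 = 284; y0_1 = 68; x_2 = 384; y_2 = 324; r_2 = 20; x1_3 = 296; y1_3 = 328; x_4 = 188; y_4 = 92; x0_5 = 380; y0_5 = 204; x1_5 = 432; y1_5 = 288; x1_6 = 128; y1_6 = 104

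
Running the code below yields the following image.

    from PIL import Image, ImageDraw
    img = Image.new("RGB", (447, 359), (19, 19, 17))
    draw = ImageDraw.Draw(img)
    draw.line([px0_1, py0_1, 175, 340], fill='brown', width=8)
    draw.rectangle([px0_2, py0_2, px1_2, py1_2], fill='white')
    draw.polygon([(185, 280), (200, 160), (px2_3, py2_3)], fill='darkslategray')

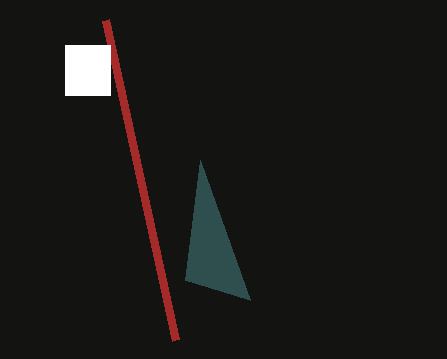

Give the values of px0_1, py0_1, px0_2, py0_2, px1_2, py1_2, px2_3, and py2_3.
px0_1 = 105, py0_1 = 20, px0_2 = 65, py0_2 = 45, px1_2 = 110, py1_2 = 95, px2_3 = 250, py2_3 = 300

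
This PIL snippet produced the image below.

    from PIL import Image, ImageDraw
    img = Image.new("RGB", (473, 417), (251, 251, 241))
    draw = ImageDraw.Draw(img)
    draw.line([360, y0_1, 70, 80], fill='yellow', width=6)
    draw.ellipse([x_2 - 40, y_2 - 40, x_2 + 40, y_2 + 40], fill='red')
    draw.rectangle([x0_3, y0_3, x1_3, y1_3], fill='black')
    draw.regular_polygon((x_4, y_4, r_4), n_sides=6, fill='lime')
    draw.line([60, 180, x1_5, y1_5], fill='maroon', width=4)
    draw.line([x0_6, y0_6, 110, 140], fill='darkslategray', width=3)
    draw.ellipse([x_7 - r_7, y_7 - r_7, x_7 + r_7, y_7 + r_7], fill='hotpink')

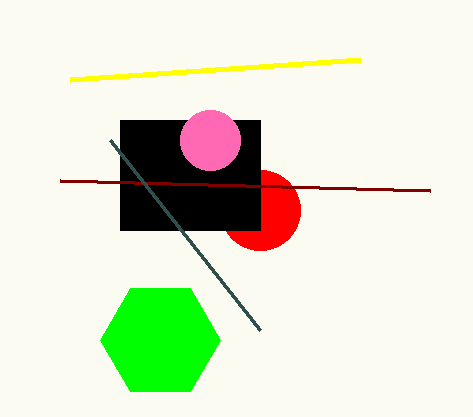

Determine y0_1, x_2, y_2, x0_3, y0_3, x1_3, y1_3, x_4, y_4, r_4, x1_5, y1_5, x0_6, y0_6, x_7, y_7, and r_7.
y0_1 = 60, x_2 = 260, y_2 = 210, x0_3 = 120, y0_3 = 120, x1_3 = 260, y1_3 = 230, x_4 = 160, y_4 = 340, r_4 = 60, x1_5 = 430, y1_5 = 190, x0_6 = 260, y0_6 = 330, x_7 = 210, y_7 = 140, r_7 = 30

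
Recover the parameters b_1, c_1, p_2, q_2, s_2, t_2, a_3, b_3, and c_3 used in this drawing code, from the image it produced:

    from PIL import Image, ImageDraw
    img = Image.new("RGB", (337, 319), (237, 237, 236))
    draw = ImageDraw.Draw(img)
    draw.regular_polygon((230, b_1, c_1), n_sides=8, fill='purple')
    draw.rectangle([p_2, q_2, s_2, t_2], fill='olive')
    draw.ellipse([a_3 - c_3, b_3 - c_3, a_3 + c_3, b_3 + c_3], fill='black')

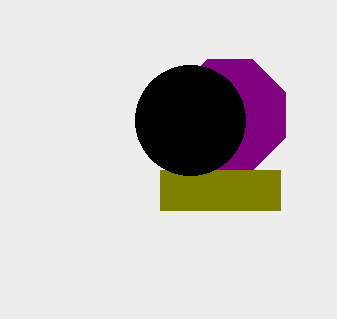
b_1 = 115, c_1 = 60, p_2 = 160, q_2 = 170, s_2 = 280, t_2 = 210, a_3 = 190, b_3 = 120, c_3 = 55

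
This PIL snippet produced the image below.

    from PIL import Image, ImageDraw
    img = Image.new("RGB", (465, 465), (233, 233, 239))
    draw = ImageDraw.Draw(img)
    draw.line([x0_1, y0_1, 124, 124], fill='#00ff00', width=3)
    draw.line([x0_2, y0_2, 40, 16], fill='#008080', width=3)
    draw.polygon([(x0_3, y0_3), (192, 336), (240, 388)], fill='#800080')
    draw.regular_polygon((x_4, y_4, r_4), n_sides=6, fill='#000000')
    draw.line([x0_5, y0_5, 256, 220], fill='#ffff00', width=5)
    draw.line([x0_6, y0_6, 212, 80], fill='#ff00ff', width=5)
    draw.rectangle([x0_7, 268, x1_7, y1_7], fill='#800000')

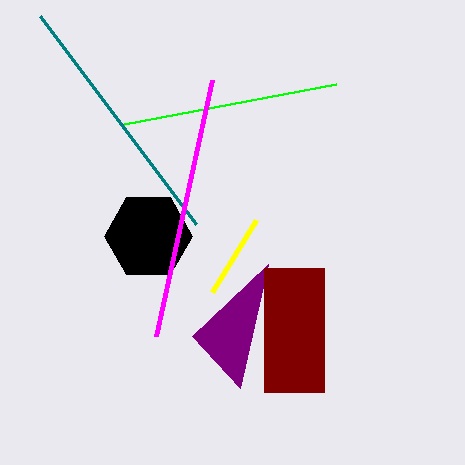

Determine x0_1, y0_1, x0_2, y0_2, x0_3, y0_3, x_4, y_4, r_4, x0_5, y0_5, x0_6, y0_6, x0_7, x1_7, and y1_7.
x0_1 = 336; y0_1 = 84; x0_2 = 196; y0_2 = 224; x0_3 = 268; y0_3 = 264; x_4 = 148; y_4 = 236; r_4 = 44; x0_5 = 212; y0_5 = 292; x0_6 = 156; y0_6 = 336; x0_7 = 264; x1_7 = 324; y1_7 = 392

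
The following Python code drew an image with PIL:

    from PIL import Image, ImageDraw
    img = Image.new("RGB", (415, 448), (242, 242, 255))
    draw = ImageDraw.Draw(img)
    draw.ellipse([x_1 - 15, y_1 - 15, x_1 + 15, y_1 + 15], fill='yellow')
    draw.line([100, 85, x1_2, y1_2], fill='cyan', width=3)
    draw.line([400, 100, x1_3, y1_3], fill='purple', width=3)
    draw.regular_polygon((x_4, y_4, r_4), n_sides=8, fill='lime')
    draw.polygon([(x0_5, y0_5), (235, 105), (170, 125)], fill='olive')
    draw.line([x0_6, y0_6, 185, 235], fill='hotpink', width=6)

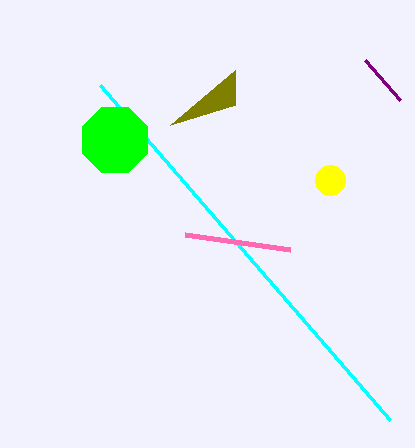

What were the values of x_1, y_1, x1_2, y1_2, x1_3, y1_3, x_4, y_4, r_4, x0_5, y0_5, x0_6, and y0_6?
x_1 = 330
y_1 = 180
x1_2 = 390
y1_2 = 420
x1_3 = 365
y1_3 = 60
x_4 = 115
y_4 = 140
r_4 = 35
x0_5 = 235
y0_5 = 70
x0_6 = 290
y0_6 = 250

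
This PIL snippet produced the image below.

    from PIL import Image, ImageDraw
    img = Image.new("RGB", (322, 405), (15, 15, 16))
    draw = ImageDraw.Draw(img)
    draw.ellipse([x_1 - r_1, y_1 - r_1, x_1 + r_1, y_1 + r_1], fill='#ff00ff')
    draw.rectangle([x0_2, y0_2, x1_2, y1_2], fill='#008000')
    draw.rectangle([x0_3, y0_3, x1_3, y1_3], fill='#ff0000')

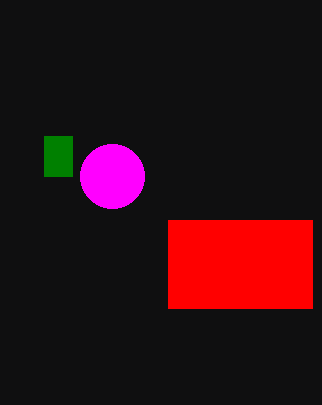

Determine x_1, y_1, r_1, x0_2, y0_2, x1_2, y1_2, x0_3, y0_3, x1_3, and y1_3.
x_1 = 112; y_1 = 176; r_1 = 32; x0_2 = 44; y0_2 = 136; x1_2 = 72; y1_2 = 176; x0_3 = 168; y0_3 = 220; x1_3 = 312; y1_3 = 308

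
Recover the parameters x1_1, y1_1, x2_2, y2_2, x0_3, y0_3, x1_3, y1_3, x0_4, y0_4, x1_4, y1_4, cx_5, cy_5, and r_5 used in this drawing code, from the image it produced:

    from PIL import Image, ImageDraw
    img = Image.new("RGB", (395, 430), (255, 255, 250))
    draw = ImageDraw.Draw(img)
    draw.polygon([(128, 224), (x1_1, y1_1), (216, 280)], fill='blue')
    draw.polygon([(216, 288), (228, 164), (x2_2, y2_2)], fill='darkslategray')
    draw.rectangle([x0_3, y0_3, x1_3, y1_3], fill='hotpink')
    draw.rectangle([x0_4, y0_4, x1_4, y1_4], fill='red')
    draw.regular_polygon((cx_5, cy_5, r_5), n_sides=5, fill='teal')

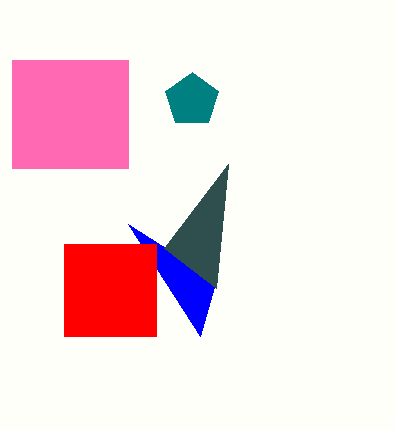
x1_1 = 200; y1_1 = 336; x2_2 = 164; y2_2 = 248; x0_3 = 12; y0_3 = 60; x1_3 = 128; y1_3 = 168; x0_4 = 64; y0_4 = 244; x1_4 = 156; y1_4 = 336; cx_5 = 192; cy_5 = 100; r_5 = 28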